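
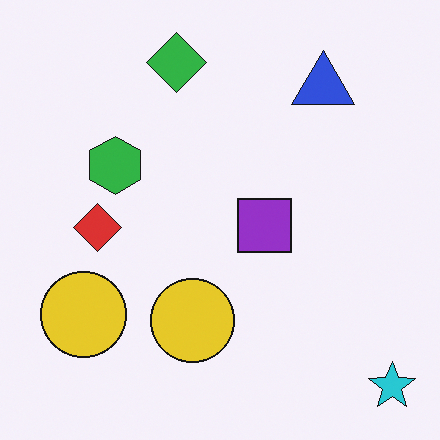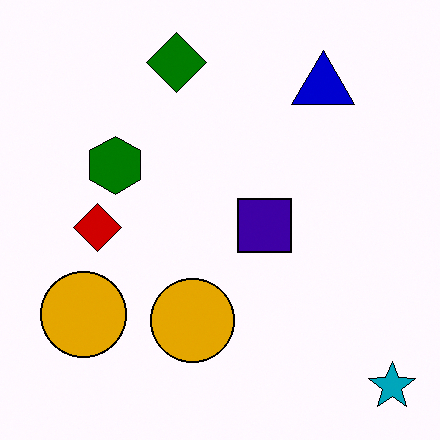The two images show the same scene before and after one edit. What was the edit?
It was given much higher contrast.

Tones are pushed away from mid-grey across the whole image — a global contrast change.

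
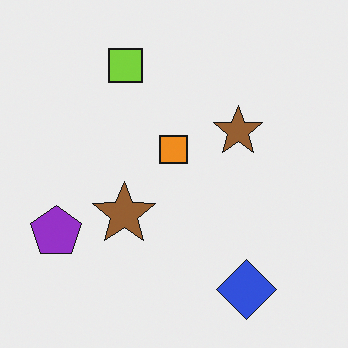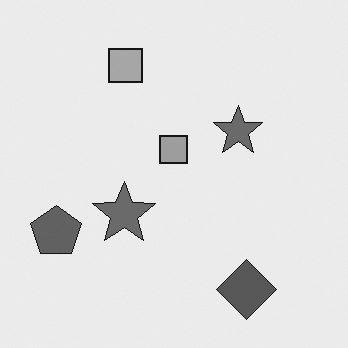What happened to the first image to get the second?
The image was converted to grayscale.

All color is removed — every shape is now a shade of grey.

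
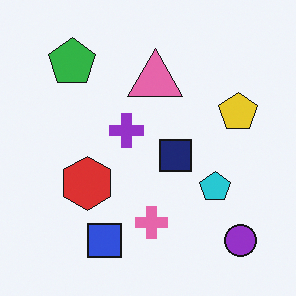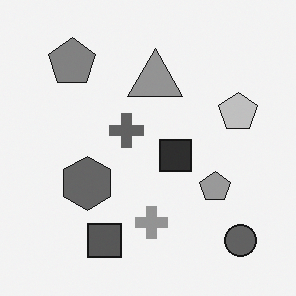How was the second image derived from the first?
The second image is the first converted to grayscale.

All color is removed — every shape is now a shade of grey.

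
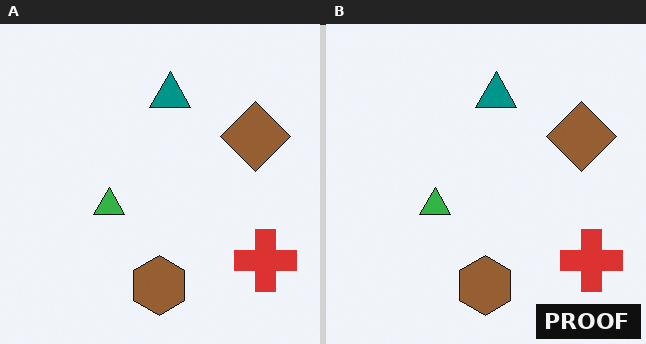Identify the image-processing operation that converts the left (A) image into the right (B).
It was watermarked with the text "PROOF" in the lower-right corner.

A dark label reading "PROOF" appears in the lower-right corner.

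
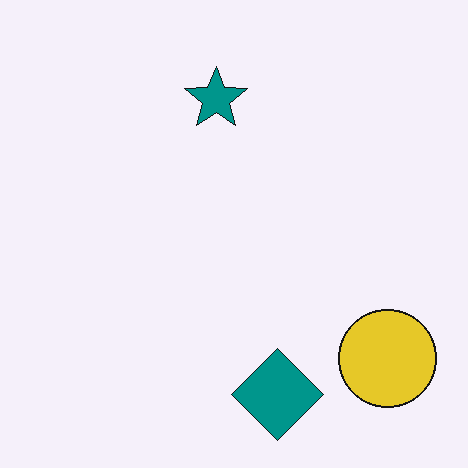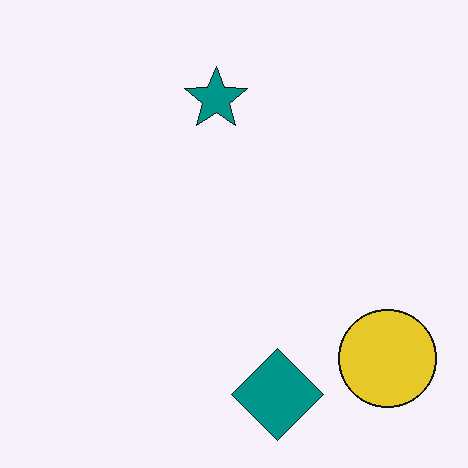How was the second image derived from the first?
JPEG-compressed with visible artifacts.

Blocky 8×8 compression artifacts appear around shape edges and the flat background shows ringing — characteristic JPEG degradation.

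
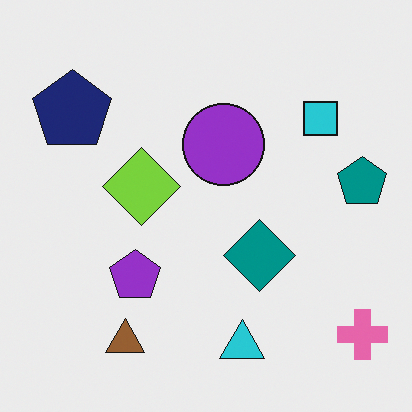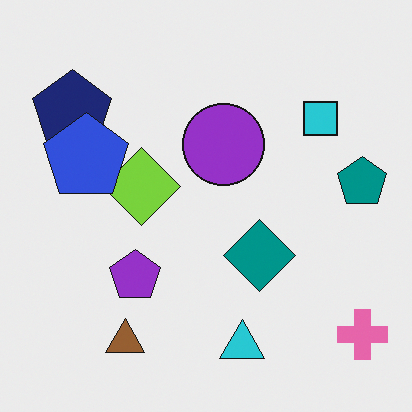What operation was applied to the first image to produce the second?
The image was overlaid with an additional blue pentagon.

A blue pentagon appears in the second image that is absent from the first.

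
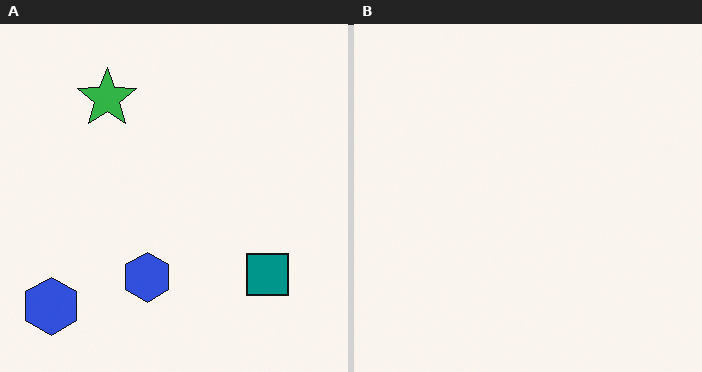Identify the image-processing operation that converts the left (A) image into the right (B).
The right (B) image is the left (A) cropped to a noticeably smaller region and rescaled.

The visible shapes are larger and the field of view is narrower; shapes near the original edges may be partly or wholly outside the frame — a crop-and-rescale.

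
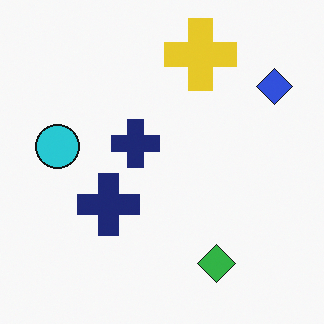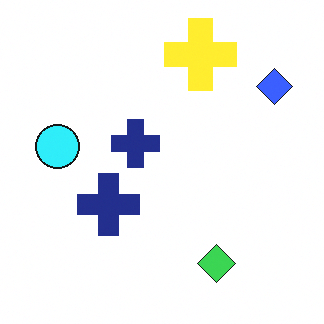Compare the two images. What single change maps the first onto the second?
Slightly brightened.

Every pixel — background and shapes alike — is uniformly brightened.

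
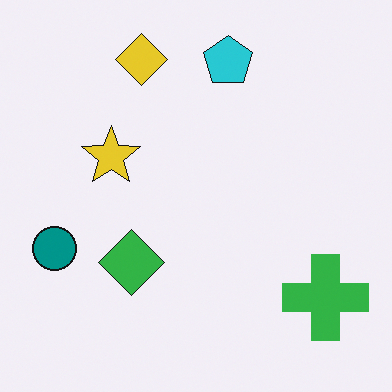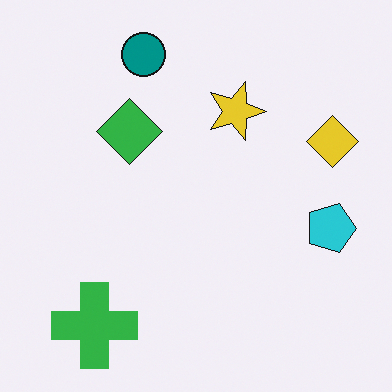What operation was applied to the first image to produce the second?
This is the original image rotated 90° clockwise.

The green cross sits in the bottom-right of the first image and the bottom-left of the second — consistent with a whole-image 90° clockwise rotation.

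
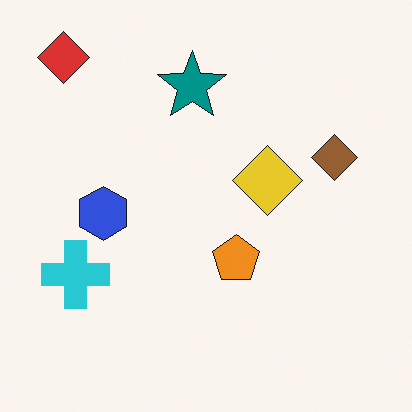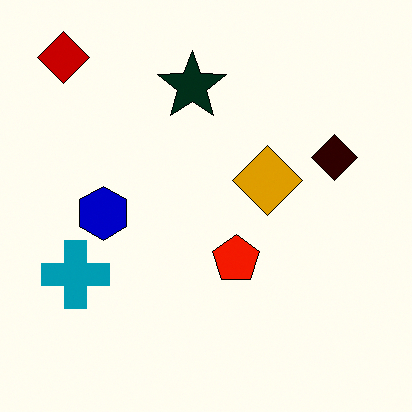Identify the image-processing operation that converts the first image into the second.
It was boosted in contrast.

Tones are pushed away from mid-grey across the whole image — a global contrast change.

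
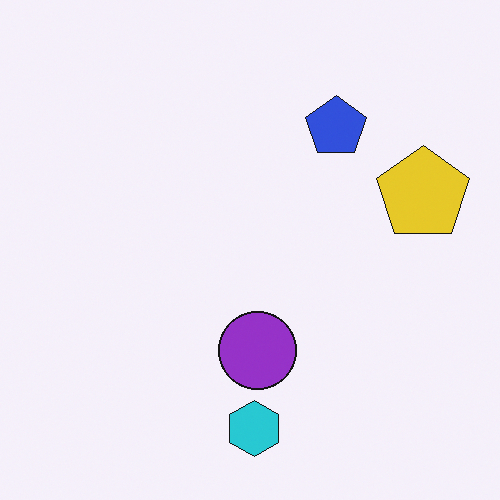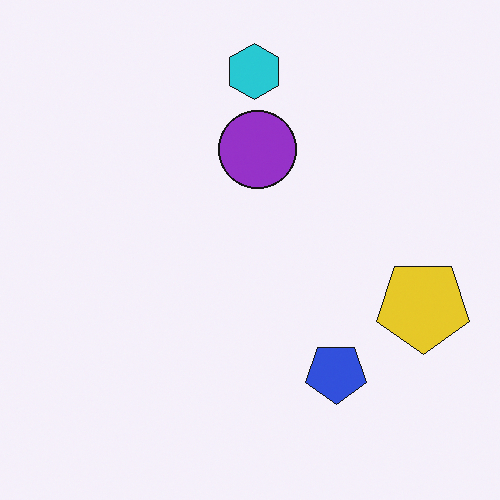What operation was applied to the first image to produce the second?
This is the original image flipped vertically (top ↔ bottom).

The cyan hexagon is in the bottom of the first image and the top of the second — shapes on opposite sides of the horizontal midline have swapped in a mirror flip.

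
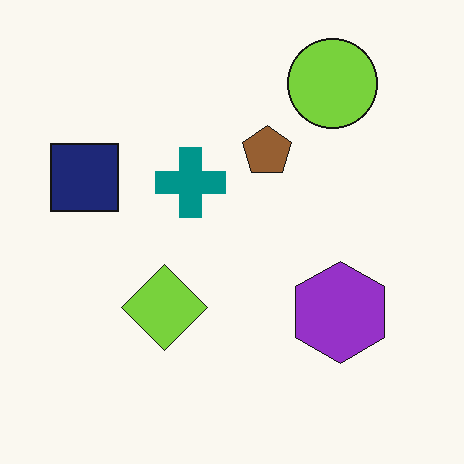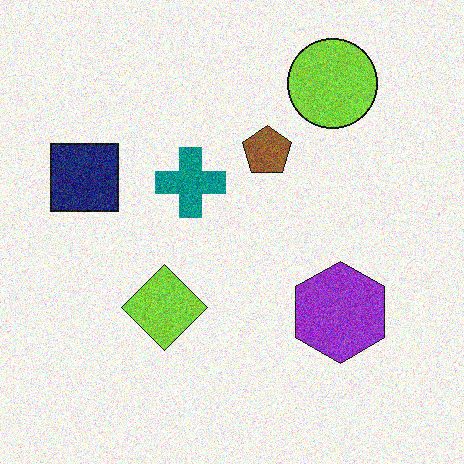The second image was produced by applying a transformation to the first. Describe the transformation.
It was degraded with visible gaussian noise.

Random speckle covers the whole image, including the flat background.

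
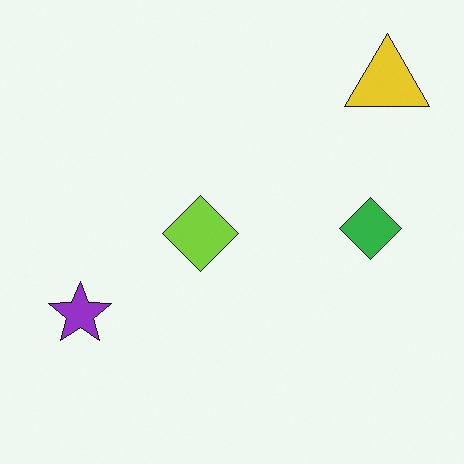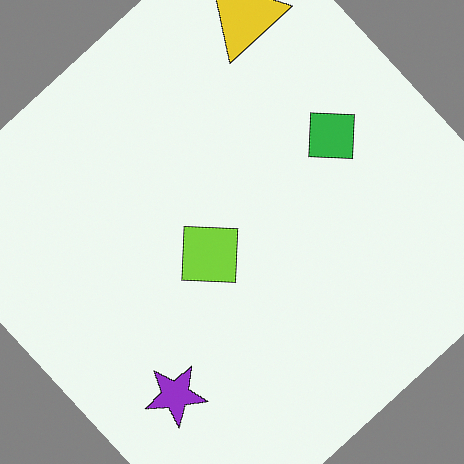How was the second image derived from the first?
It was rotated counter-clockwise by a large amount — several tens of degrees.

Every shape is tilted by the same angle and the image corners show triangular fill wedges — a whole-image rotation by a non-right angle.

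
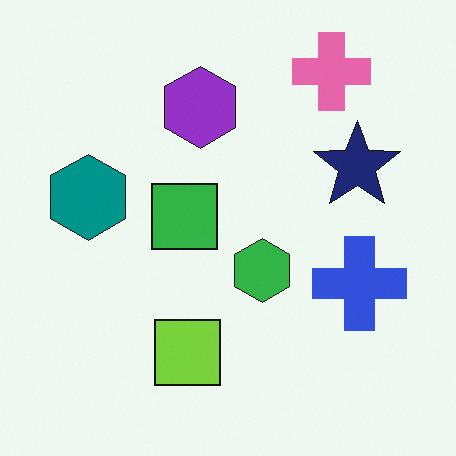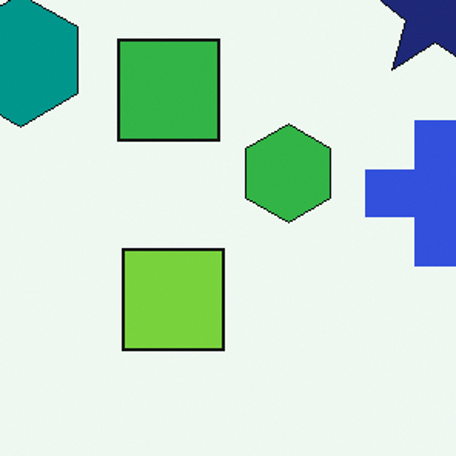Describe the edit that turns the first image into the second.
The image was cropped slightly and scaled back up.

The visible shapes are larger and the field of view is narrower; shapes near the original edges may be partly or wholly outside the frame — a crop-and-rescale.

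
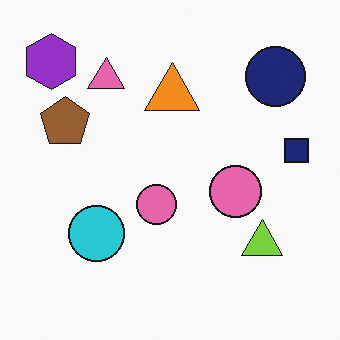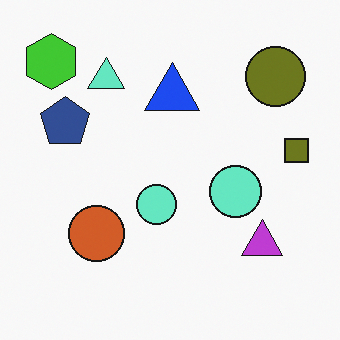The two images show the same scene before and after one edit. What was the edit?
This is the original image hue-shifted through roughly half the color wheel.

Every shape's color has rotated by the same amount around the hue wheel — a uniform hue shift.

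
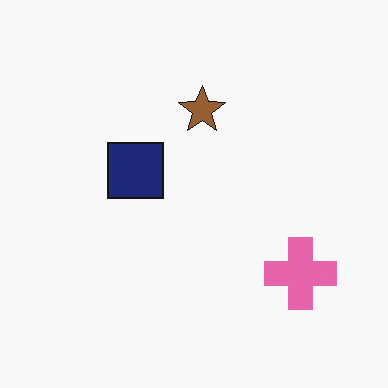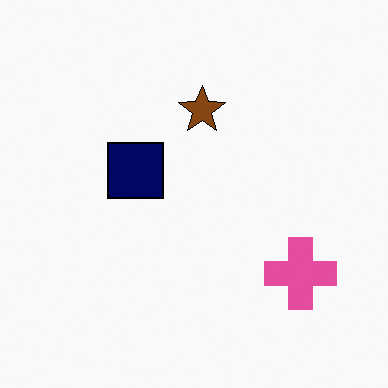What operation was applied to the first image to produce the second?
This is the original image given slightly increased contrast.

Tones are pushed away from mid-grey across the whole image — a global contrast change.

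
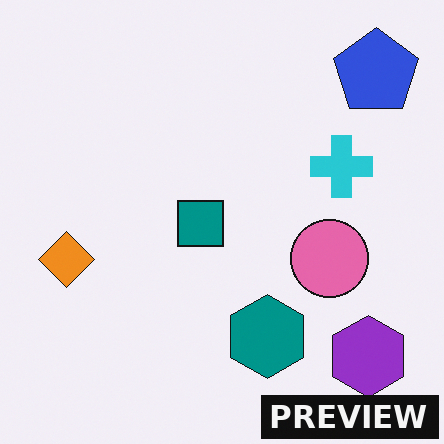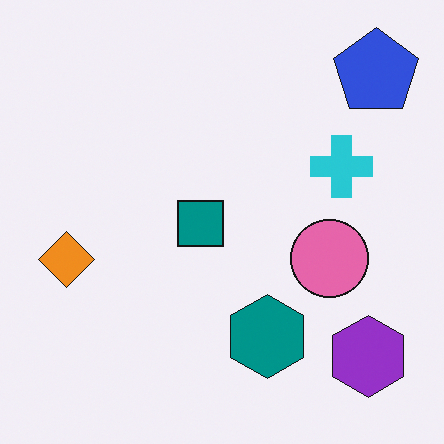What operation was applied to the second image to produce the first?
It was watermarked with the text "PREVIEW" in the lower-right corner.

A dark label reading "PREVIEW" appears in the lower-right corner.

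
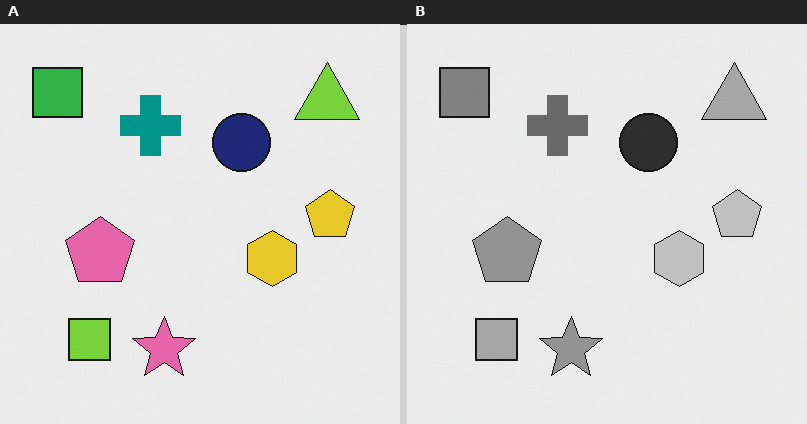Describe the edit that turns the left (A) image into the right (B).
It was converted to grayscale.

All color is removed — every shape is now a shade of grey.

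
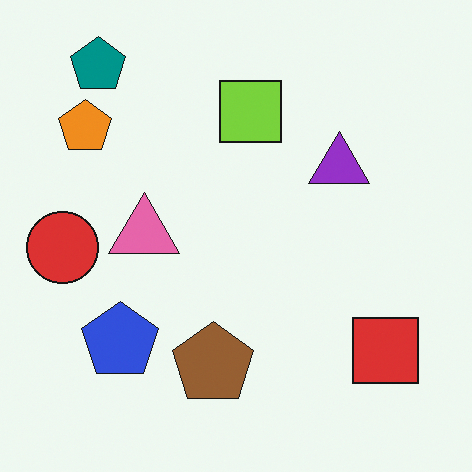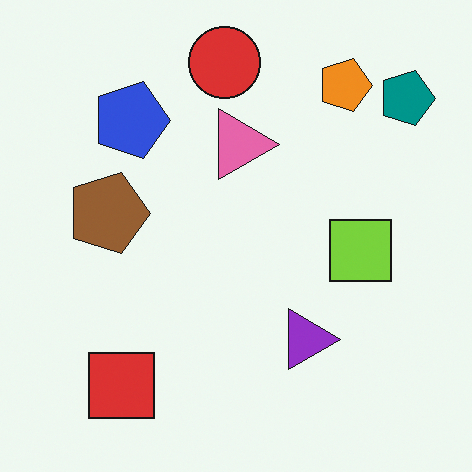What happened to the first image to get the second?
The image was rotated 90° clockwise.

The teal pentagon sits in the top-left of the first image and the top-right of the second — consistent with a whole-image 90° clockwise rotation.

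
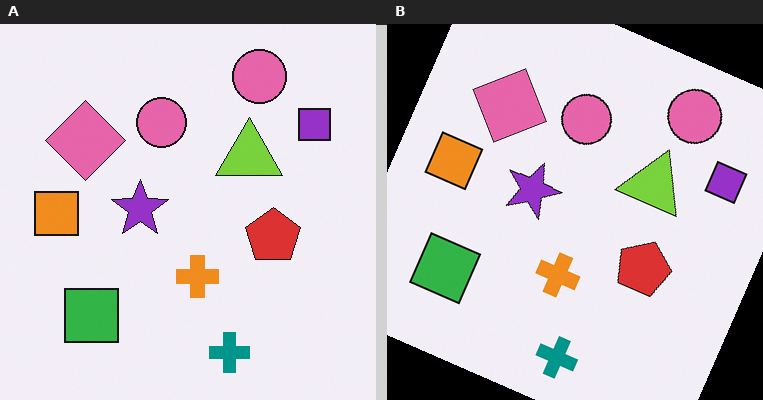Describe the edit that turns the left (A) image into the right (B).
The image was rotated clockwise by a clearly visible amount.

Every shape is tilted by the same angle and the image corners show triangular fill wedges — a whole-image rotation by a non-right angle.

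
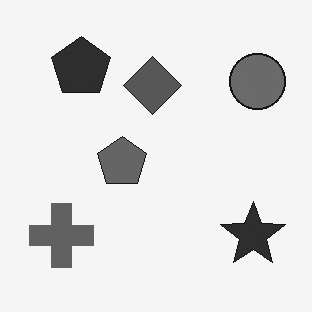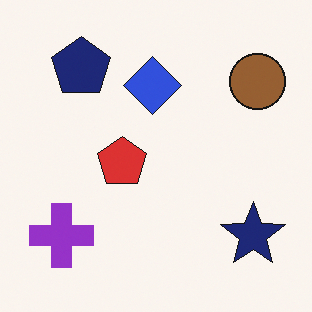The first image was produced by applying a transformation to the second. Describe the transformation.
The transformation is: converted to grayscale.

All color is removed — every shape is now a shade of grey.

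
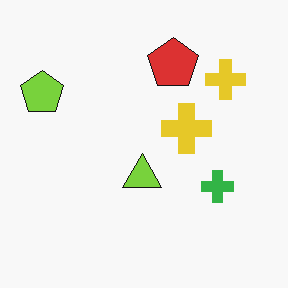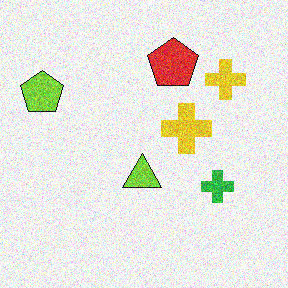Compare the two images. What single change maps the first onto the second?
The second image is the first degraded with visible gaussian noise.

Random speckle covers the whole image, including the flat background.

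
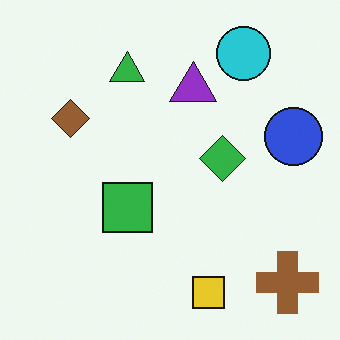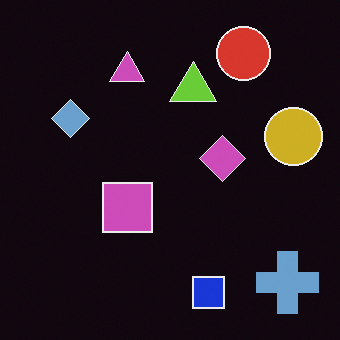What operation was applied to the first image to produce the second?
Color-inverted (negative).

The light background has become dark and every shape's color is its complement — a photographic negative.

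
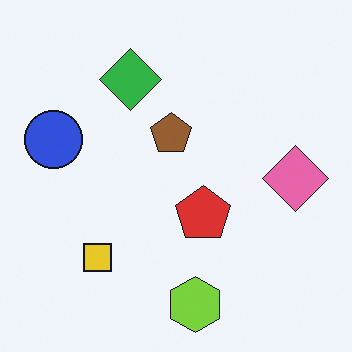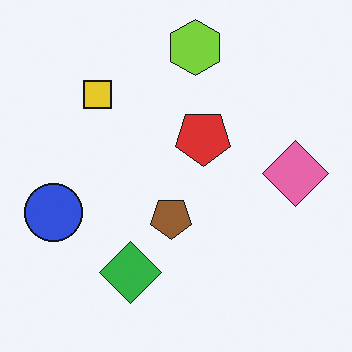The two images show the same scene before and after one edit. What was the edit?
The transformation is: flipped vertically (top ↔ bottom).

The lime hexagon is in the bottom of the first image and the top of the second — shapes on opposite sides of the horizontal midline have swapped in a mirror flip.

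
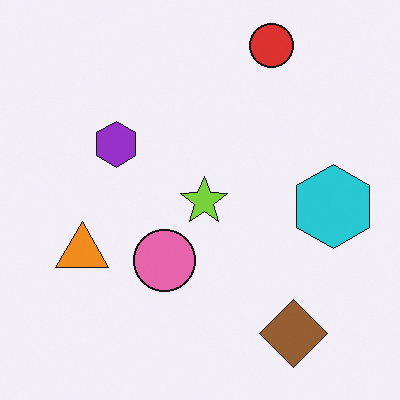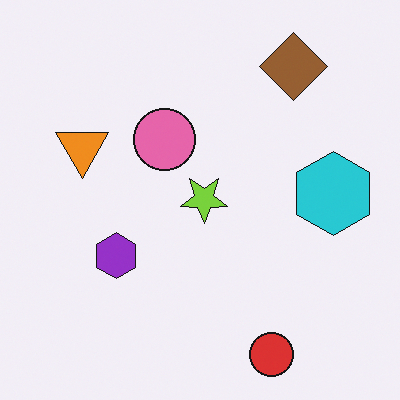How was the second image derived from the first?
The second image is the first flipped vertically (top ↔ bottom).

The red circle is in the top-right of the first image and the bottom-right of the second — shapes on opposite sides of the horizontal midline have swapped in a mirror flip.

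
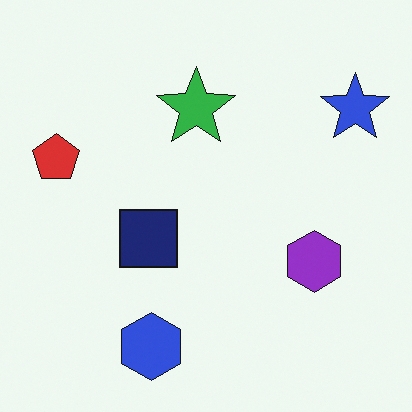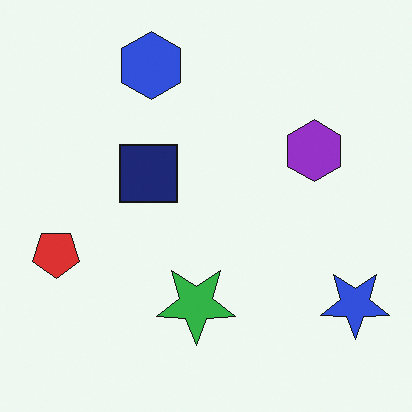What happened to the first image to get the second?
The second image is the first flipped vertically (top ↔ bottom).

The blue hexagon is in the bottom of the first image and the top of the second — shapes on opposite sides of the horizontal midline have swapped in a mirror flip.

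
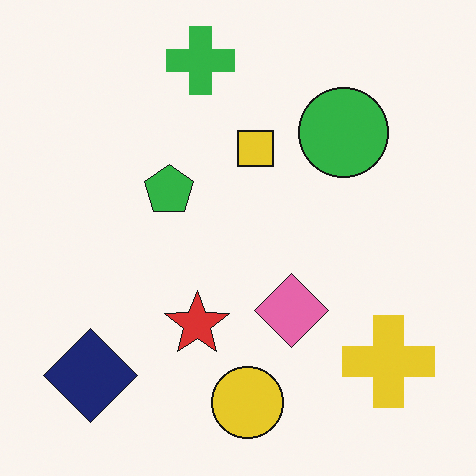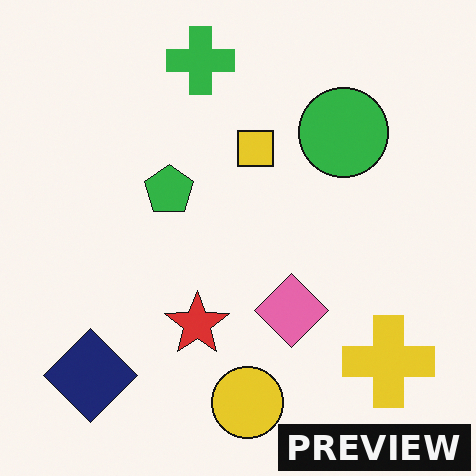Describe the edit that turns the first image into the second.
The transformation is: watermarked with the text "PREVIEW" in the lower-right corner.

A dark label reading "PREVIEW" appears in the lower-right corner.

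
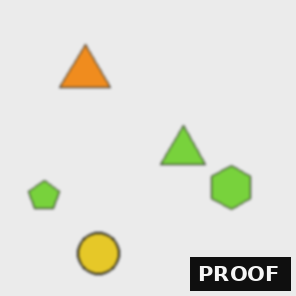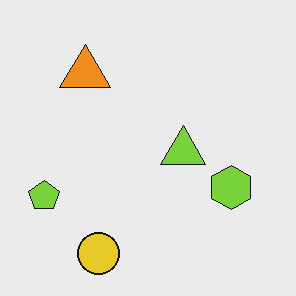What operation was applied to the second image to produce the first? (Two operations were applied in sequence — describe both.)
This is the original image lightly blurred, then watermarked with the text "PROOF" in the lower-right corner.

Shape edges and outlines are uniformly softened across the whole image. A dark label reading "PROOF" appears in the lower-right corner.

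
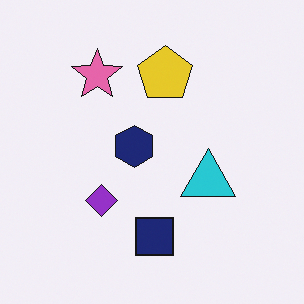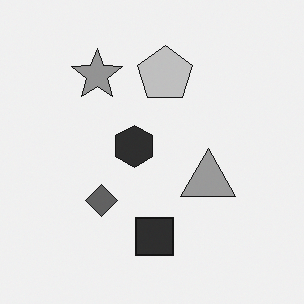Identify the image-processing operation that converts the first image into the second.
The image was converted to grayscale.

All color is removed — every shape is now a shade of grey.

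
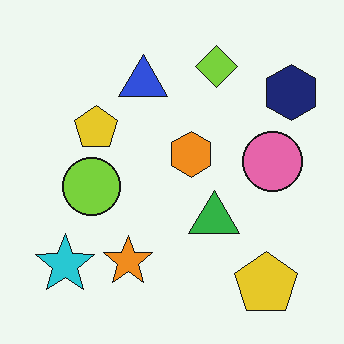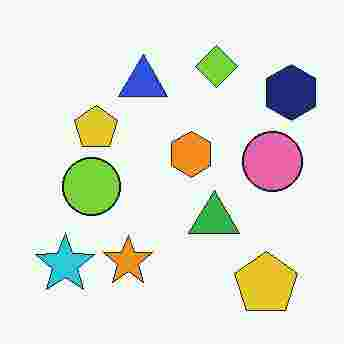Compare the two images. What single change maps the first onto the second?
Heavily JPEG-compressed with obvious blocking artifacts.

Blocky 8×8 compression artifacts appear around shape edges and the flat background shows ringing — characteristic JPEG degradation.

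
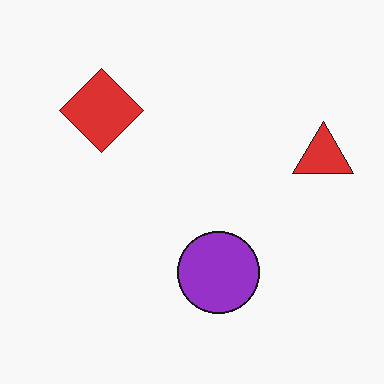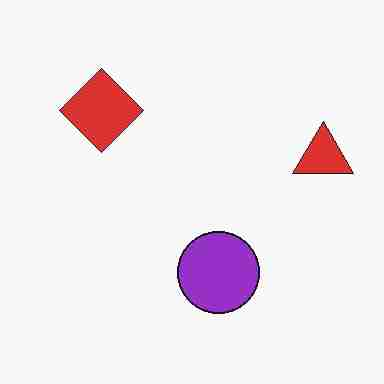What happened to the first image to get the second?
The transformation is: heavily JPEG-compressed with obvious blocking artifacts.

Blocky 8×8 compression artifacts appear around shape edges and the flat background shows ringing — characteristic JPEG degradation.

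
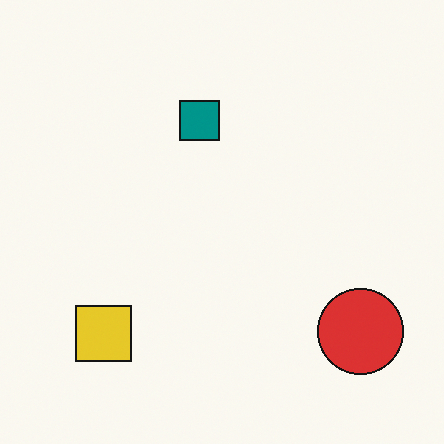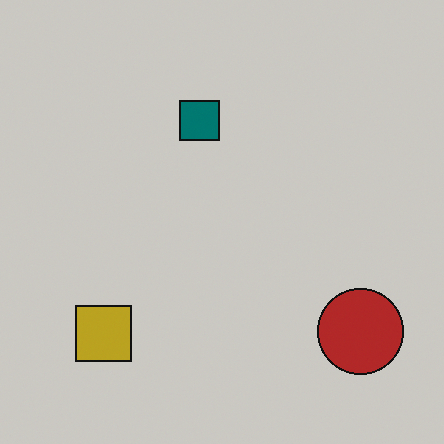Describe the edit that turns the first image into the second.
This is the original image darkened a little.

Every pixel — background and shapes alike — is uniformly darkened.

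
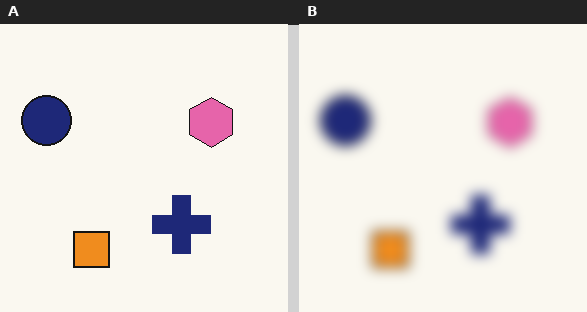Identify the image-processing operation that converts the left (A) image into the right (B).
Heavily blurred.

Shape edges and outlines are uniformly softened across the whole image.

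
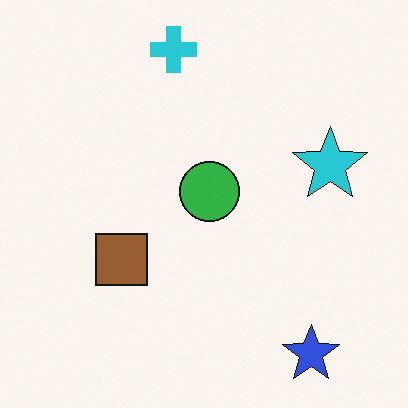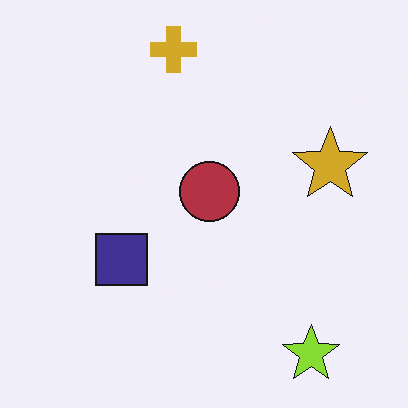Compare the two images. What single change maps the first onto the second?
The transformation is: hue-shifted by a large amount.

Every shape's color has rotated by the same amount around the hue wheel — a uniform hue shift.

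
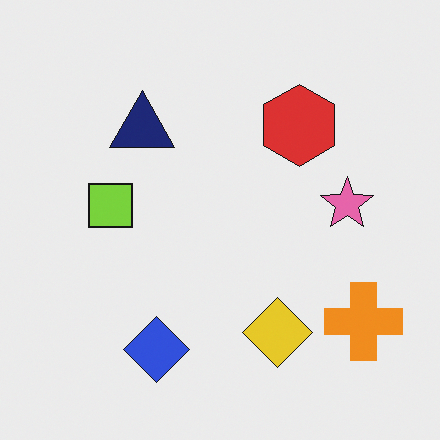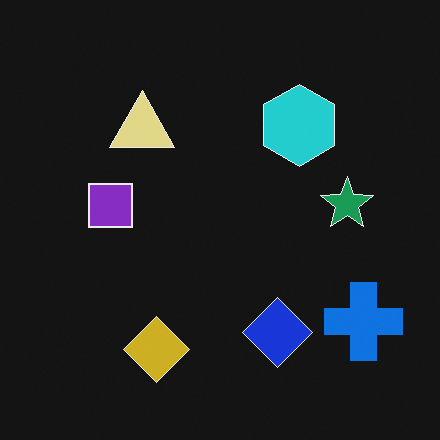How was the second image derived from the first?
The image was color-inverted (negative).

The light background has become dark and every shape's color is its complement — a photographic negative.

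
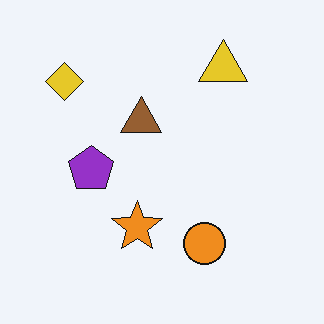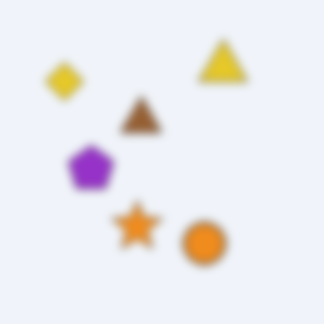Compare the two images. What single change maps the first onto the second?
It was moderately blurred.

Shape edges and outlines are uniformly softened across the whole image.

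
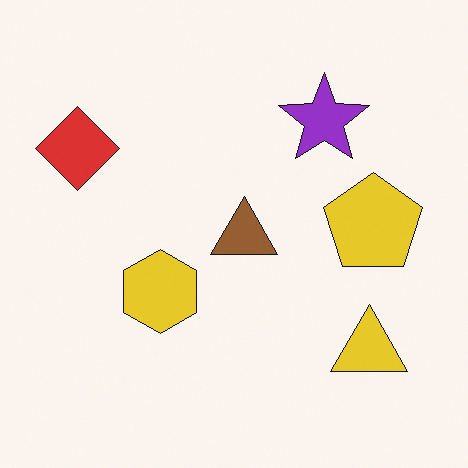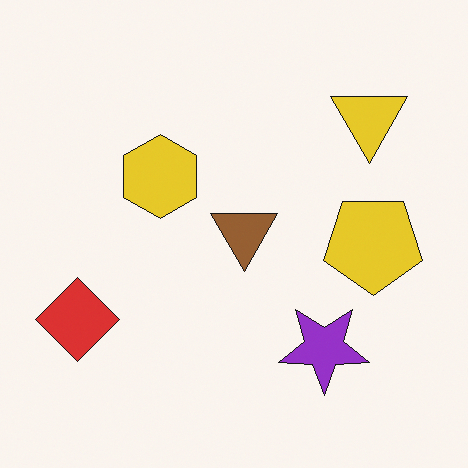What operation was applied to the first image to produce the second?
This is the original image flipped vertically (top ↔ bottom).

The yellow triangle is in the bottom-right of the first image and the top-right of the second — shapes on opposite sides of the horizontal midline have swapped in a mirror flip.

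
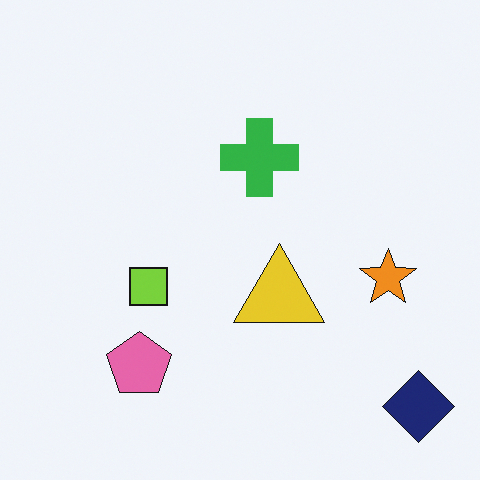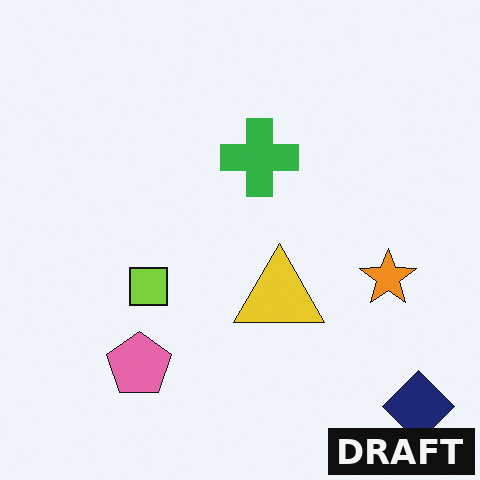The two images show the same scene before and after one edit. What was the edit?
The second image is the first watermarked with the text "DRAFT" in the lower-right corner.

A dark label reading "DRAFT" appears in the lower-right corner.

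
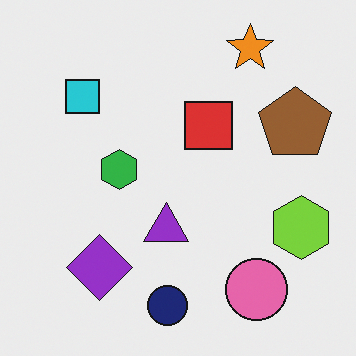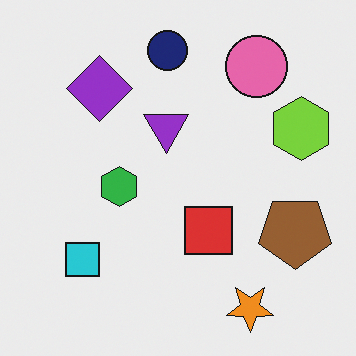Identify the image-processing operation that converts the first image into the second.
Flipped vertically (top ↔ bottom).

The orange star is in the top-right of the first image and the bottom-right of the second — shapes on opposite sides of the horizontal midline have swapped in a mirror flip.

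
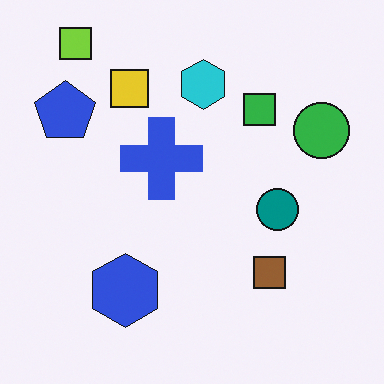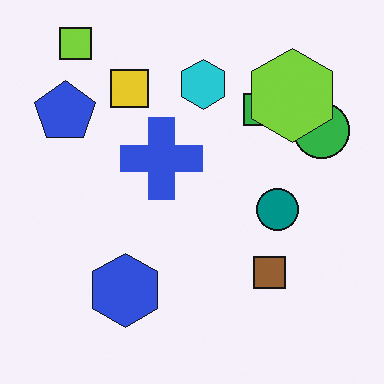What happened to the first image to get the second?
The transformation is: overlaid with an additional lime hexagon.

A lime hexagon appears in the second image that is absent from the first.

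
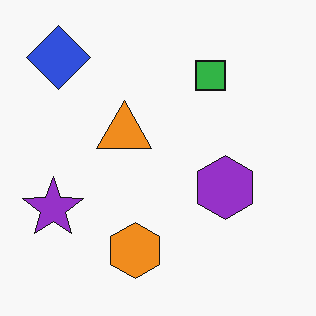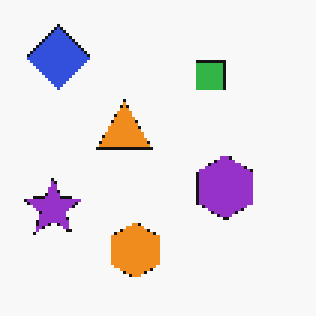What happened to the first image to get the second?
Mildly pixelated.

Shapes are reduced to large square blocks; fine edges and outlines are lost — a downscale-then-upscale (mosaic) effect.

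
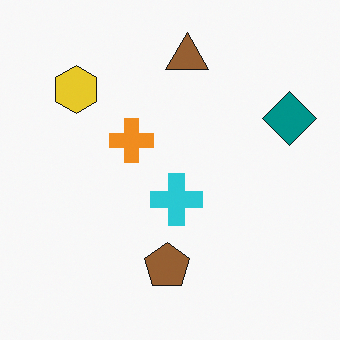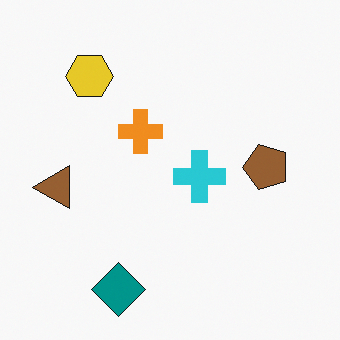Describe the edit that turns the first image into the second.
The image was transposed (reflected across the top-left ↔ bottom-right diagonal).

Shapes have swapped their row and column positions — what was in the top-right is now in the bottom-left — a diagonal reflection.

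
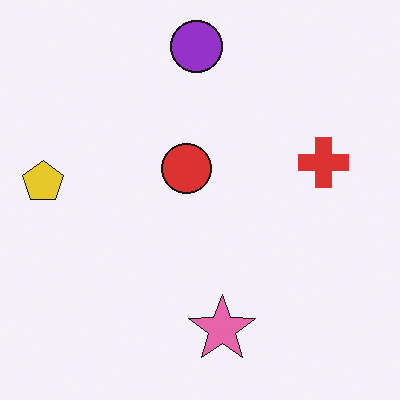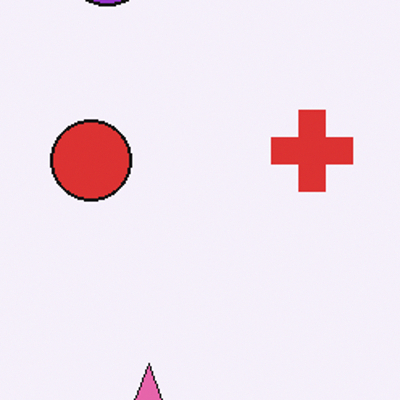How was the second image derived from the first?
This is the original image cropped to a modestly smaller region and rescaled.

The visible shapes are larger and the field of view is narrower; shapes near the original edges may be partly or wholly outside the frame — a crop-and-rescale.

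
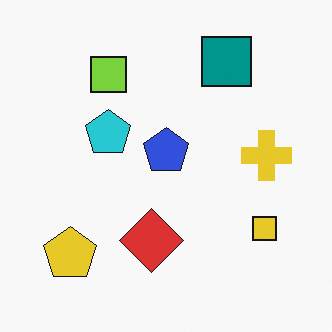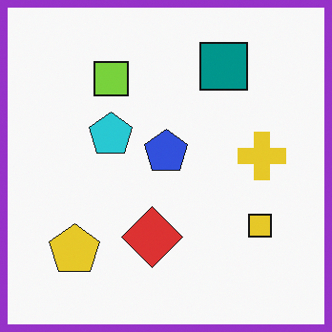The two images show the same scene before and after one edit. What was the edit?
It was framed with a purple border.

A solid purple frame runs around the edge of the second image, with the content slightly shrunk inside it.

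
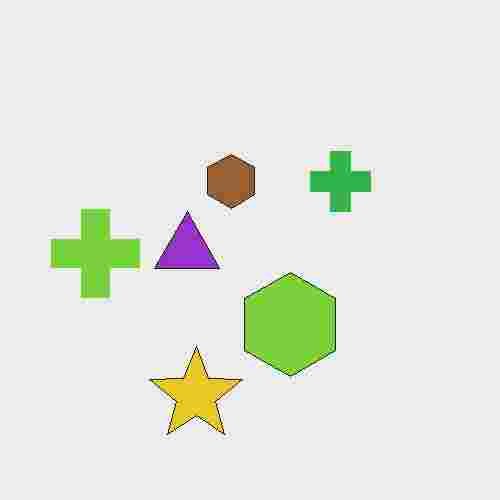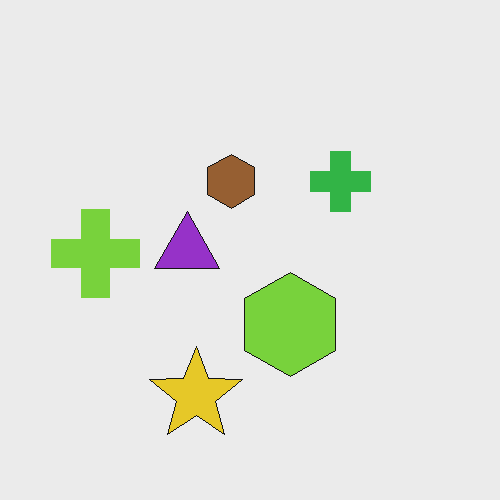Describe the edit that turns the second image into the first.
The image was degraded with heavy JPEG compression.

Blocky 8×8 compression artifacts appear around shape edges and the flat background shows ringing — characteristic JPEG degradation.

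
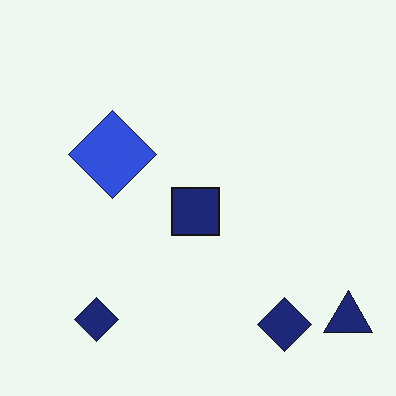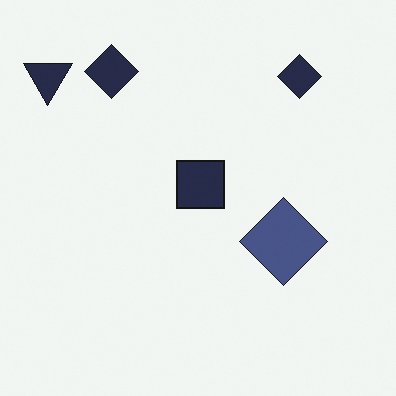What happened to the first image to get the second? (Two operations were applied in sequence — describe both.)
The transformation is: heavily desaturated, then rotated 180°.

All colors are more muted and greyish — a global saturation change. The navy triangle sits in the bottom-right of the first image and the top-left of the second — consistent with a whole-image 180° rotation.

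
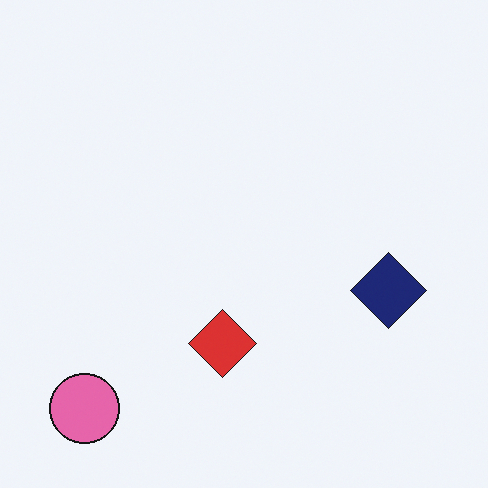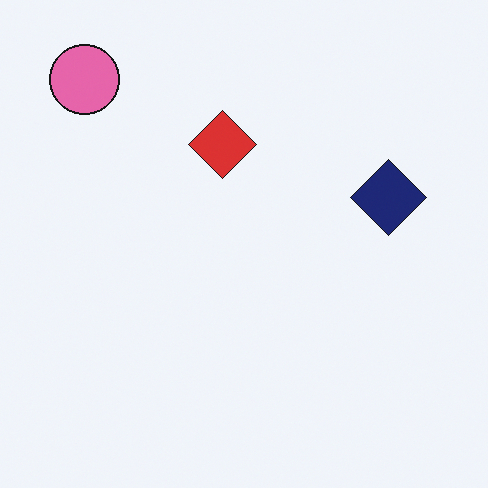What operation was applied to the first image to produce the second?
It was flipped vertically (top ↔ bottom).

The pink circle is in the bottom-left of the first image and the top-left of the second — shapes on opposite sides of the horizontal midline have swapped in a mirror flip.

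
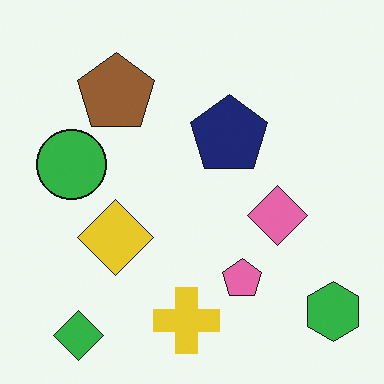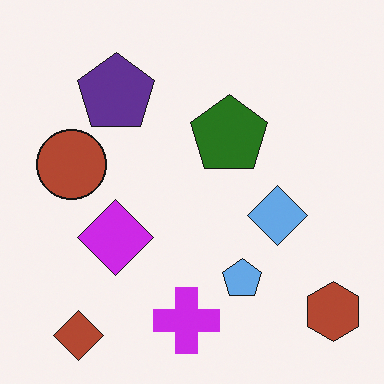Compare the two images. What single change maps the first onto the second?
It was hue-shifted through roughly half the color wheel.

Every shape's color has rotated by the same amount around the hue wheel — a uniform hue shift.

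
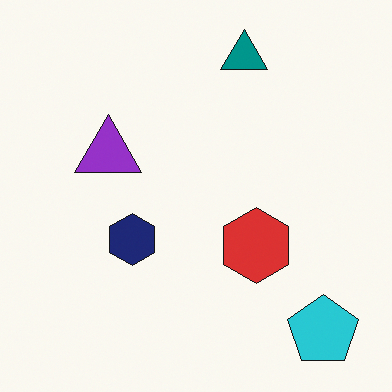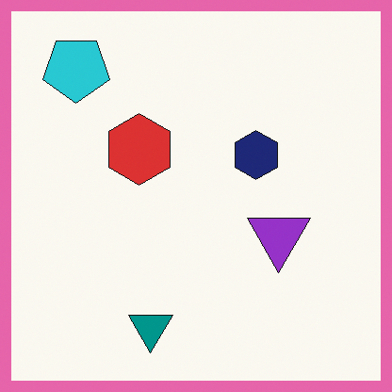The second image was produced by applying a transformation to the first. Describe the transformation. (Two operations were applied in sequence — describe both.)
Rotated 180°, then framed with a pink border.

The cyan pentagon sits in the bottom-right of the first image and the top-left of the second — consistent with a whole-image 180° rotation. A solid pink frame runs around the edge of the second image, with the content slightly shrunk inside it.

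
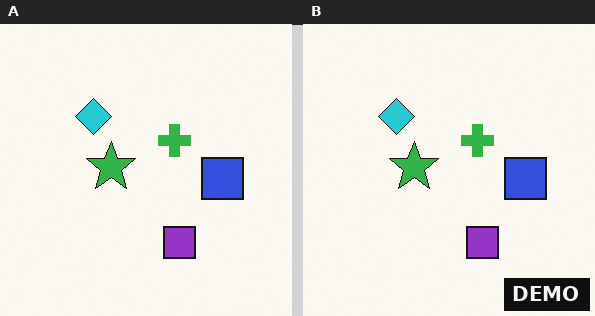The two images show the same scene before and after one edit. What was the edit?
The right (B) image is the left (A) watermarked with the text "DEMO" in the lower-right corner.

A dark label reading "DEMO" appears in the lower-right corner.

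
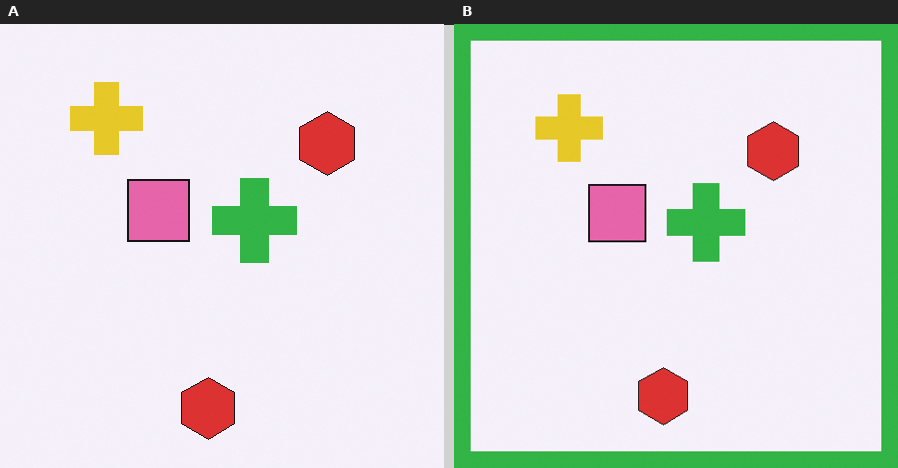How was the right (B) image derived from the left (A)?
The right (B) image is the left (A) framed with a green border.

A solid green frame runs around the edge of the right (B) image, with the content slightly shrunk inside it.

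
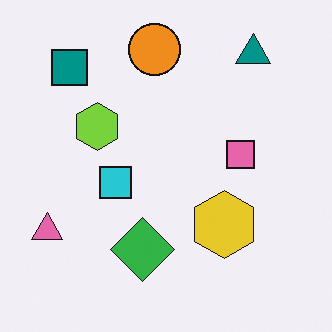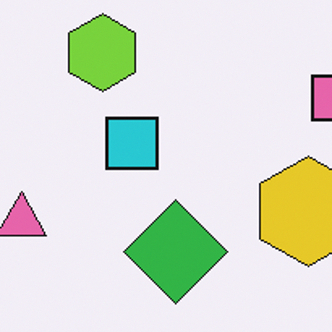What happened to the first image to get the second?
Cropped tightly and scaled back up.

The visible shapes are larger and the field of view is narrower; shapes near the original edges may be partly or wholly outside the frame — a crop-and-rescale.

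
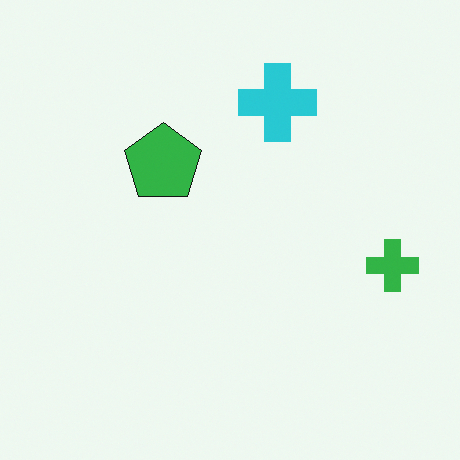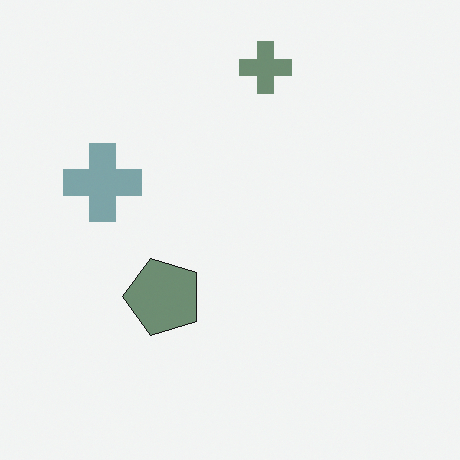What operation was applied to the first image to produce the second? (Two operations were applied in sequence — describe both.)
The transformation is: heavily desaturated, then rotated 90° counter-clockwise.

All colors are more muted and greyish — a global saturation change. The green cross sits in the right of the first image and the top of the second — consistent with a whole-image 90° counter-clockwise rotation.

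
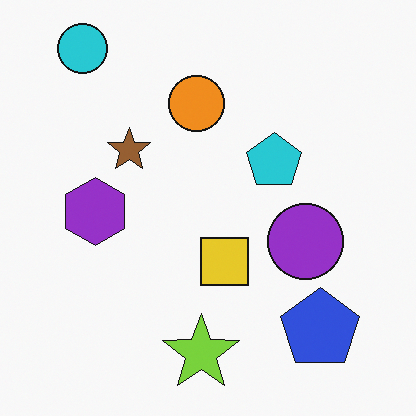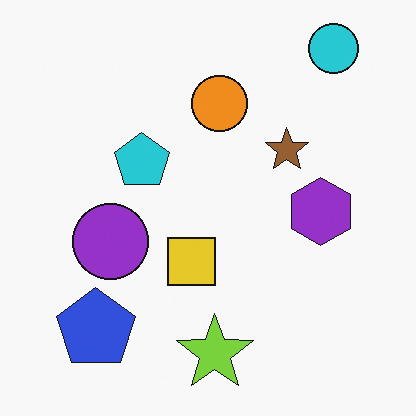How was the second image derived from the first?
It was flipped horizontally (left ↔ right).

The cyan circle is in the top-left of the first image and the top-right of the second — shapes on opposite sides of the vertical midline have swapped in a mirror flip.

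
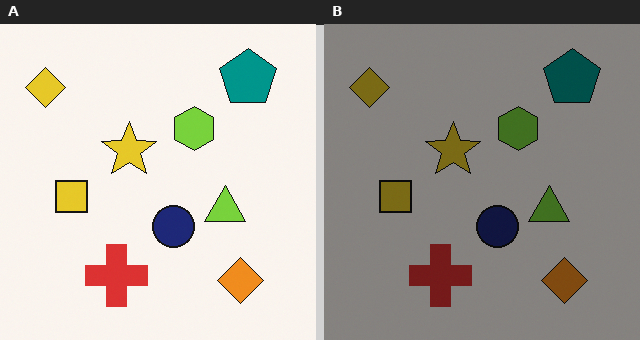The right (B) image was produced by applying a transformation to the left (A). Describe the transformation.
It was substantially darkened.

Every pixel — background and shapes alike — is uniformly darkened.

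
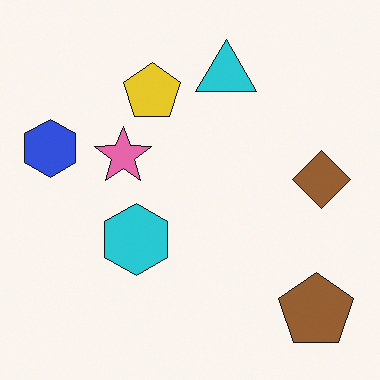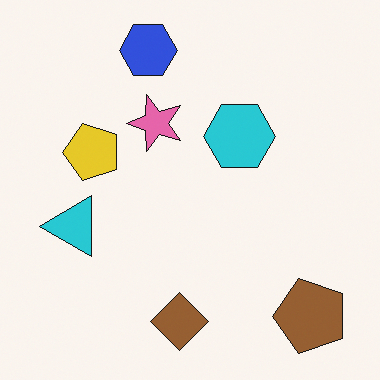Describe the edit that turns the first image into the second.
Transposed (reflected across the top-left ↔ bottom-right diagonal).

Shapes have swapped their row and column positions — what was in the top-right is now in the bottom-left — a diagonal reflection.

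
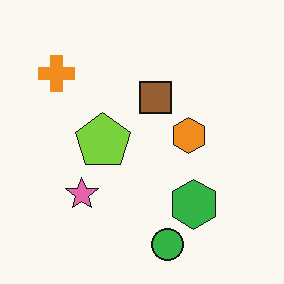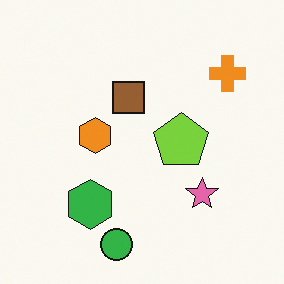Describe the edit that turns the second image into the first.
This is the original image flipped horizontally (left ↔ right).

The orange cross is in the top-right of the second image and the top-left of the first — shapes on opposite sides of the vertical midline have swapped in a mirror flip.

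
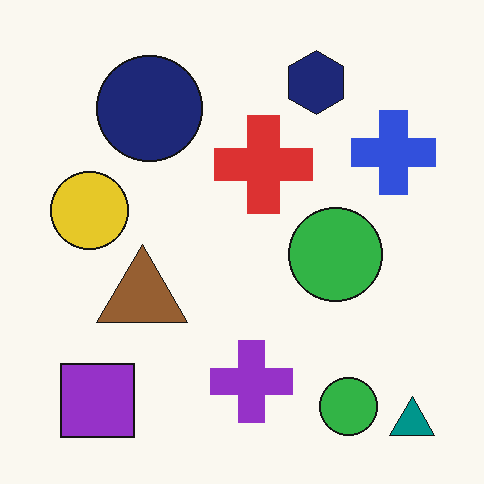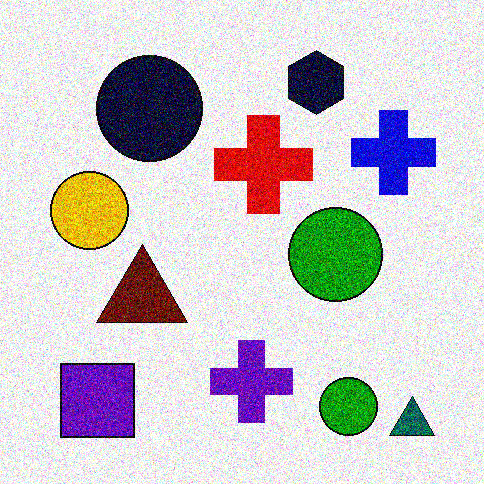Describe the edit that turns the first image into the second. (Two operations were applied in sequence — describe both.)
The transformation is: given much higher contrast, then degraded with heavy additive noise.

Tones are pushed away from mid-grey across the whole image — a global contrast change. Random speckle covers the whole image, including the flat background.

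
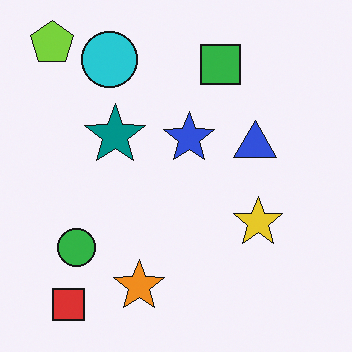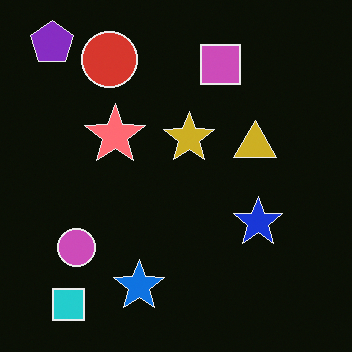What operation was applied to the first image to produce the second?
The transformation is: color-inverted (negative).

The light background has become dark and every shape's color is its complement — a photographic negative.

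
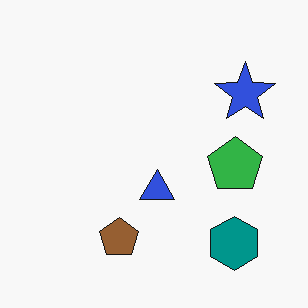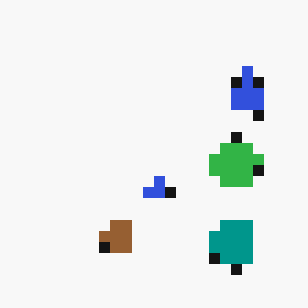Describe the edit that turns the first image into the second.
It was heavily pixelated into large blocks.

Shapes are reduced to large square blocks; fine edges and outlines are lost — a downscale-then-upscale (mosaic) effect.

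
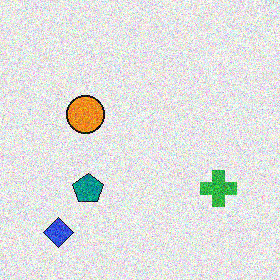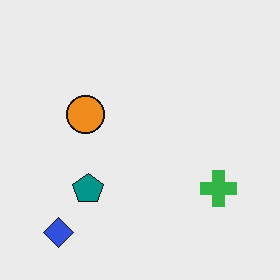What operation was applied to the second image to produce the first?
Degraded with strong gaussian noise.

Random speckle covers the whole image, including the flat background.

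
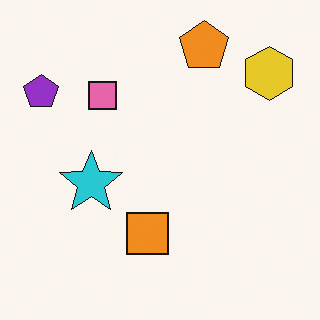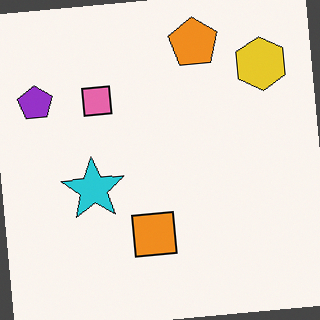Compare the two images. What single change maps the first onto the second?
Rotated counter-clockwise by a few degrees.

Every shape is tilted by the same angle and the image corners show triangular fill wedges — a whole-image rotation by a non-right angle.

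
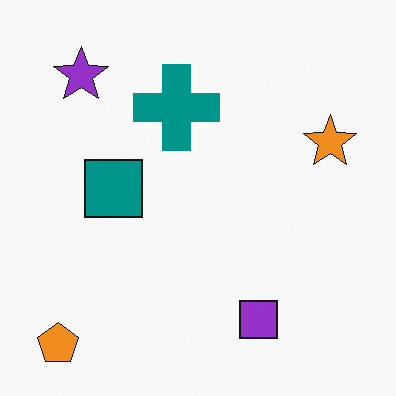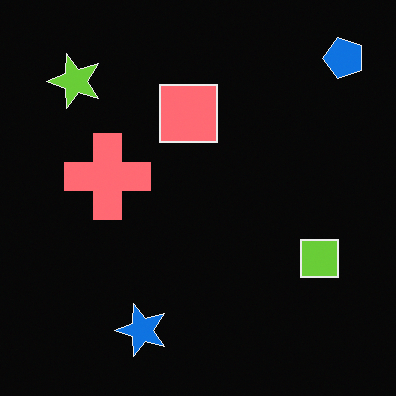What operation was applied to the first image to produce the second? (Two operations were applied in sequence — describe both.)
The second image is the first color-inverted (negative), then transposed (reflected across the top-left ↔ bottom-right diagonal).

The light background has become dark and every shape's color is its complement — a photographic negative. Shapes have swapped their row and column positions — what was in the top-right is now in the bottom-left — a diagonal reflection.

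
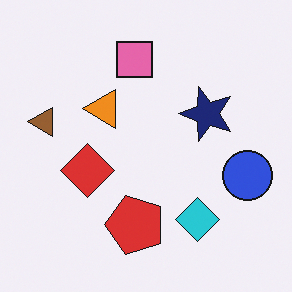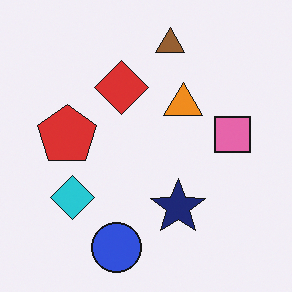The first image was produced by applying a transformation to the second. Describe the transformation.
The image was rotated 90° counter-clockwise.

The blue circle sits in the bottom of the second image and the right of the first — consistent with a whole-image 90° counter-clockwise rotation.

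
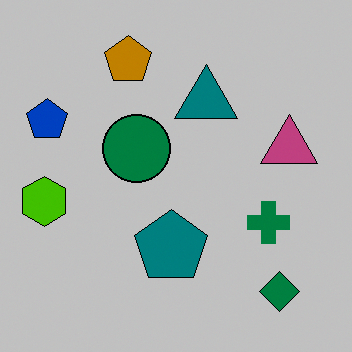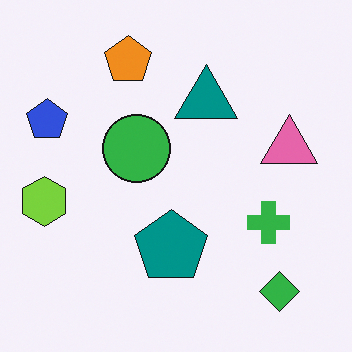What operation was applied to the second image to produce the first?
The image was aggressively posterized.

Each flat color has snapped to a coarser quantized level — most visibly, the near-white background has dropped to a flat grey.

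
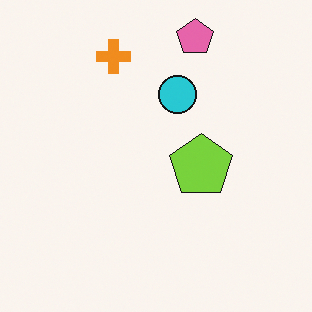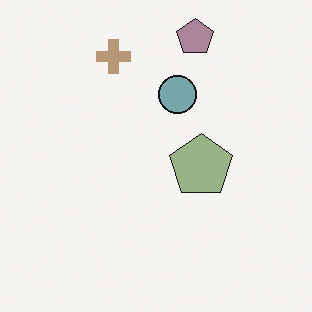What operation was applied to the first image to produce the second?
This is the original image made much more muted (saturation change).

All colors are more muted and greyish — a global saturation change.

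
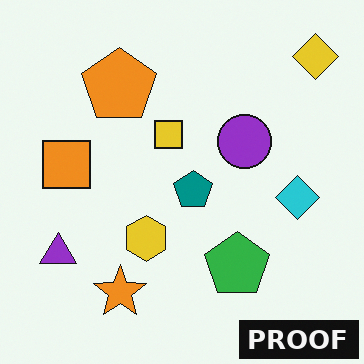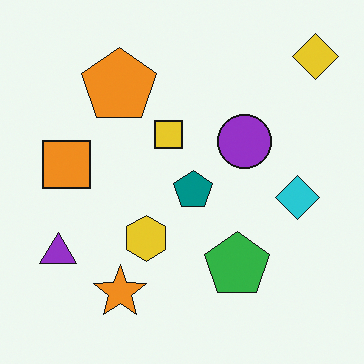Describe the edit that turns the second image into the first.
This is the original image watermarked with the text "PROOF" in the lower-right corner.

A dark label reading "PROOF" appears in the lower-right corner.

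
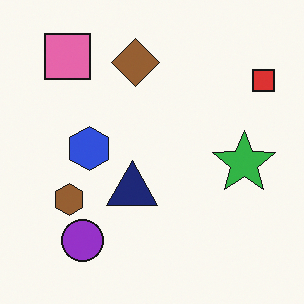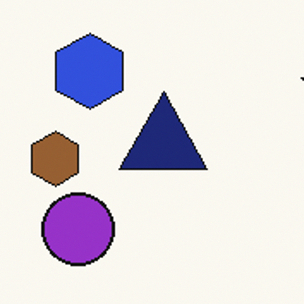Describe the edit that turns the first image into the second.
It was cropped tightly and scaled back up.

The visible shapes are larger and the field of view is narrower; shapes near the original edges may be partly or wholly outside the frame — a crop-and-rescale.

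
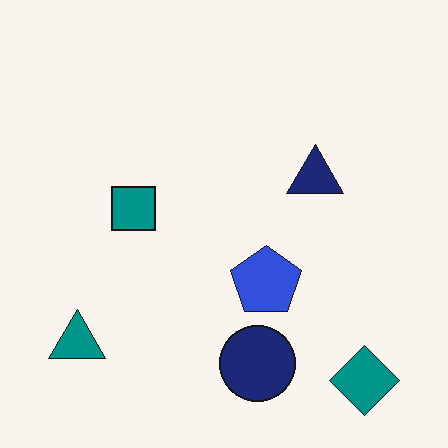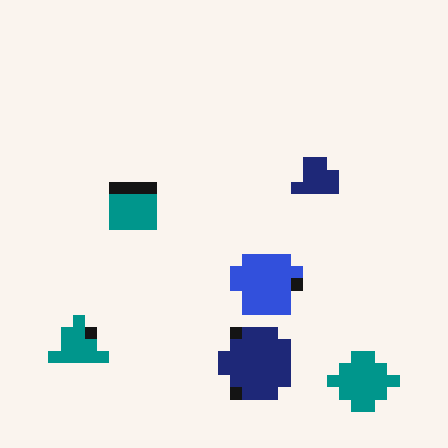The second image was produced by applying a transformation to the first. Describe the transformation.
The transformation is: heavily pixelated into large blocks.

Shapes are reduced to large square blocks; fine edges and outlines are lost — a downscale-then-upscale (mosaic) effect.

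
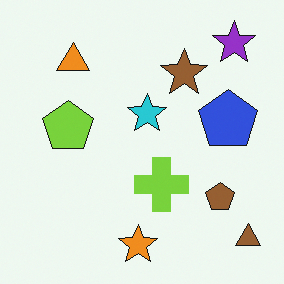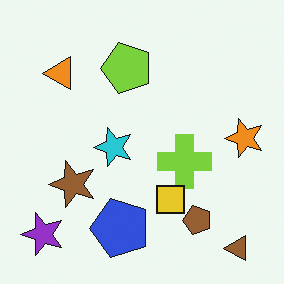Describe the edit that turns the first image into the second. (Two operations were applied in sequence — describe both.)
The transformation is: transposed (reflected across the top-left ↔ bottom-right diagonal), then overlaid with an additional yellow square.

Shapes have swapped their row and column positions — what was in the top-right is now in the bottom-left — a diagonal reflection. A yellow square appears in the second image that is absent from the first.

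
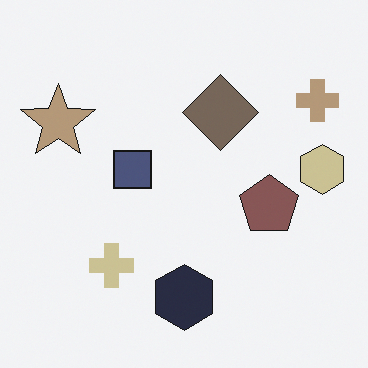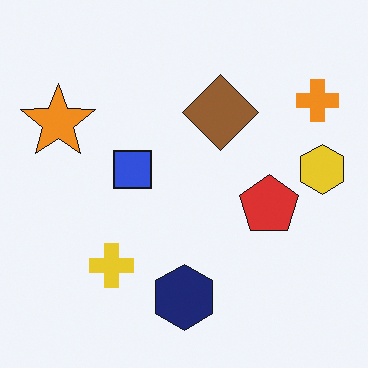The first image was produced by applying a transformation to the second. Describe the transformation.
This is the original image made much more muted (saturation change).

All colors are more muted and greyish — a global saturation change.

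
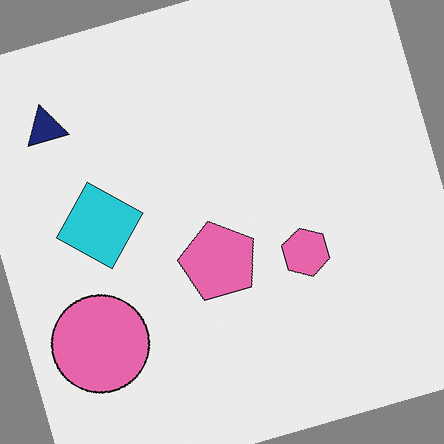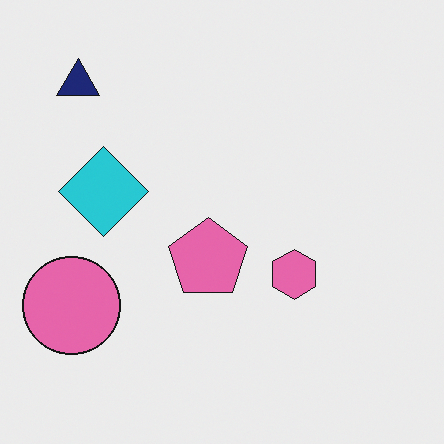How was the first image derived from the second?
It was rotated counter-clockwise by a clearly visible amount.

Every shape is tilted by the same angle and the image corners show triangular fill wedges — a whole-image rotation by a non-right angle.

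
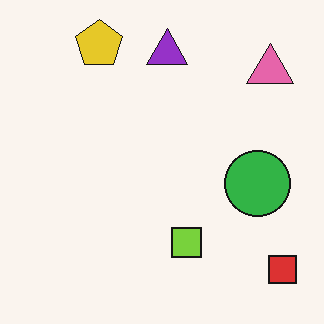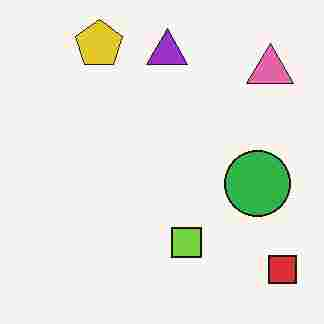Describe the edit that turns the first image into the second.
The second image is the first heavily JPEG-compressed with obvious blocking artifacts.

Blocky 8×8 compression artifacts appear around shape edges and the flat background shows ringing — characteristic JPEG degradation.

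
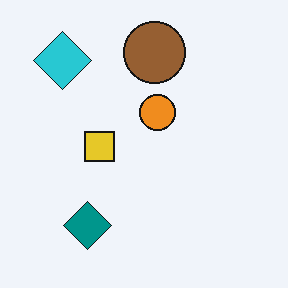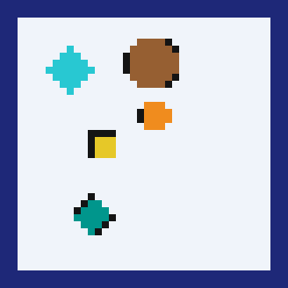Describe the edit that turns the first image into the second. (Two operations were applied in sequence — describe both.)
It was pixelated into visible square blocks, then framed with a navy border.

Shapes are reduced to large square blocks; fine edges and outlines are lost — a downscale-then-upscale (mosaic) effect. A solid navy frame runs around the edge of the second image, with the content slightly shrunk inside it.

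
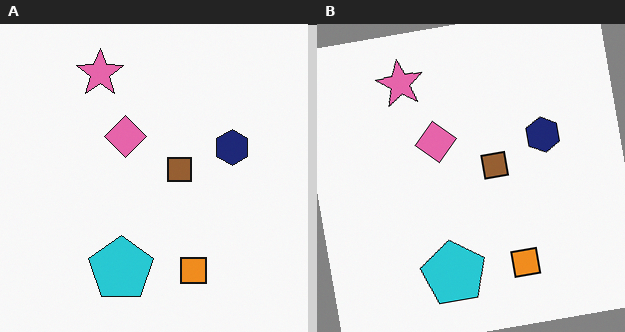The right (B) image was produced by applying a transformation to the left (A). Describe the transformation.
Rotated counter-clockwise by a slight angle.

Every shape is tilted by the same angle and the image corners show triangular fill wedges — a whole-image rotation by a non-right angle.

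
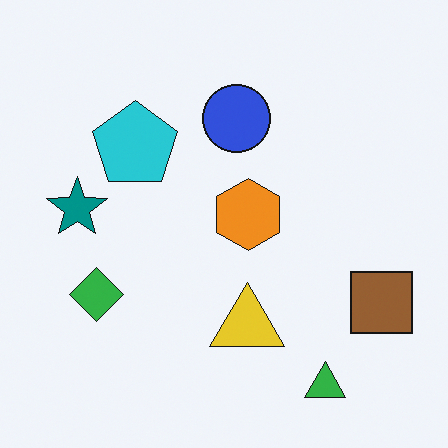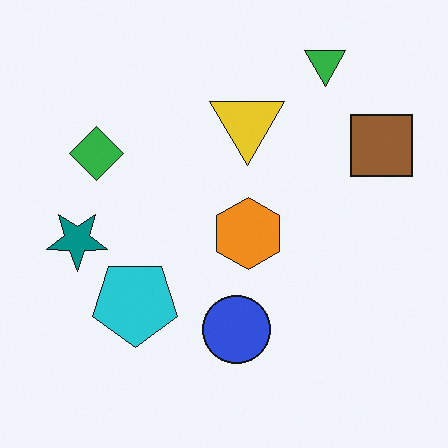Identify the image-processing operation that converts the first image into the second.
Flipped vertically (top ↔ bottom).

The green triangle is in the bottom-right of the first image and the top-right of the second — shapes on opposite sides of the horizontal midline have swapped in a mirror flip.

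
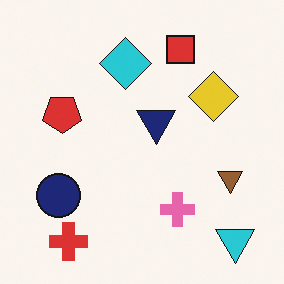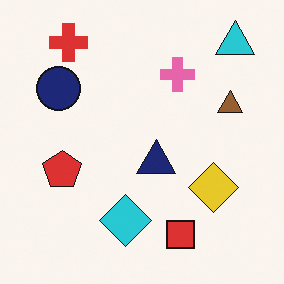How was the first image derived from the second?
This is the original image flipped vertically (top ↔ bottom).

The red cross is in the top-left of the second image and the bottom-left of the first — shapes on opposite sides of the horizontal midline have swapped in a mirror flip.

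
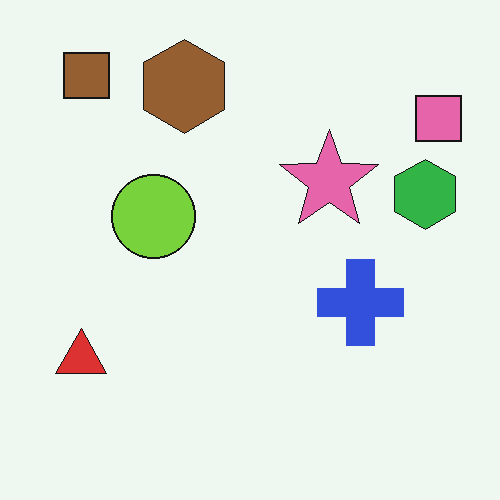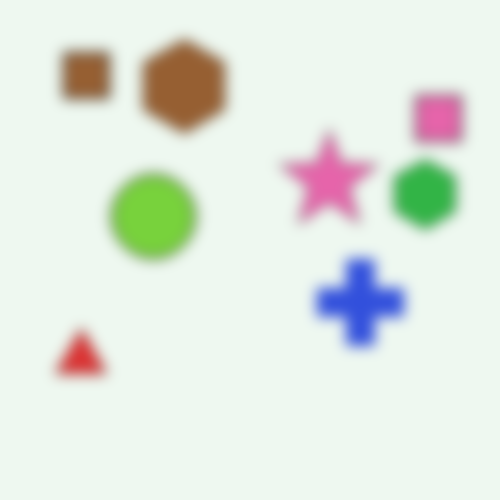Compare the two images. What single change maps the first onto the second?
It was heavily blurred.

Shape edges and outlines are uniformly softened across the whole image.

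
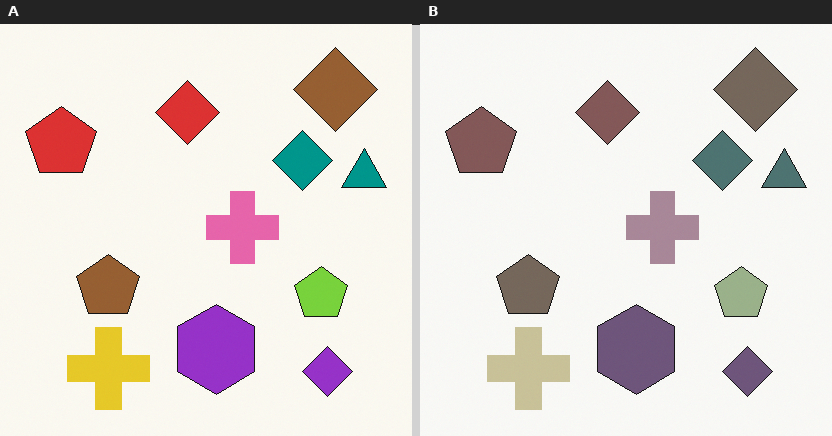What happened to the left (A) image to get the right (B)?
Heavily desaturated.

All colors are more muted and greyish — a global saturation change.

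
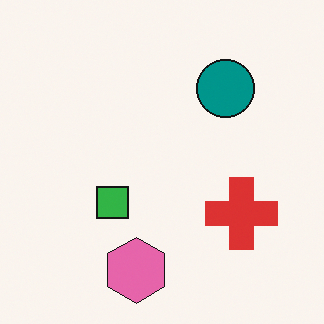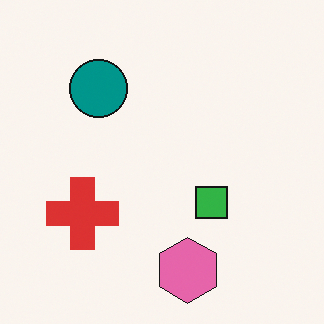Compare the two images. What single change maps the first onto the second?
Flipped horizontally (left ↔ right).

The red cross is in the right of the first image and the left of the second — shapes on opposite sides of the vertical midline have swapped in a mirror flip.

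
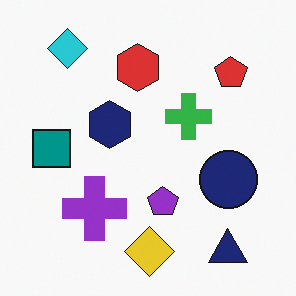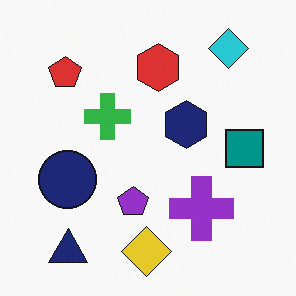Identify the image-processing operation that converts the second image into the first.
Flipped horizontally (left ↔ right).

The teal square is in the right of the second image and the left of the first — shapes on opposite sides of the vertical midline have swapped in a mirror flip.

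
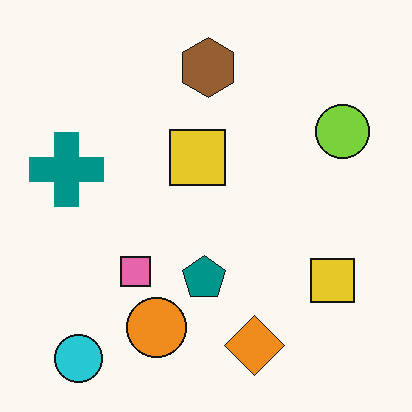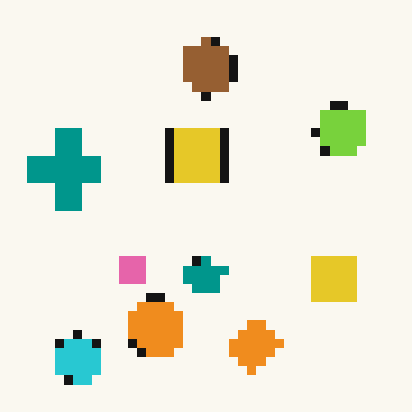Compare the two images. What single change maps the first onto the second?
This is the original image coarsely pixelated.

Shapes are reduced to large square blocks; fine edges and outlines are lost — a downscale-then-upscale (mosaic) effect.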